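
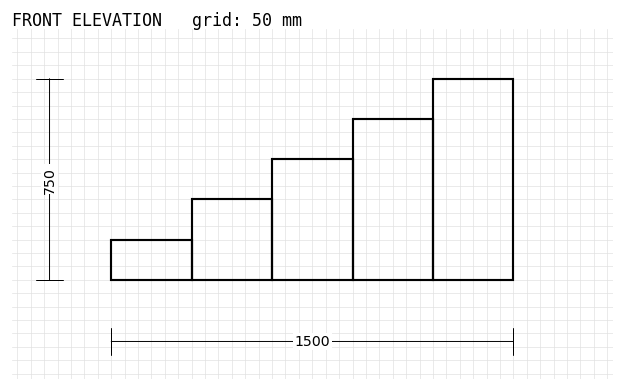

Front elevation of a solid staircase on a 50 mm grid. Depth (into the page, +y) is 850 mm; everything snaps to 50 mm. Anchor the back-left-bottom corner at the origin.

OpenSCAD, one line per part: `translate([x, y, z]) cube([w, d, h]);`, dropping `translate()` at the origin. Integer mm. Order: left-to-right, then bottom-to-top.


cube([300, 850, 150]);
translate([300, 0, 0]) cube([300, 850, 300]);
translate([600, 0, 0]) cube([300, 850, 450]);
translate([900, 0, 0]) cube([300, 850, 600]);
translate([1200, 0, 0]) cube([300, 850, 750]);


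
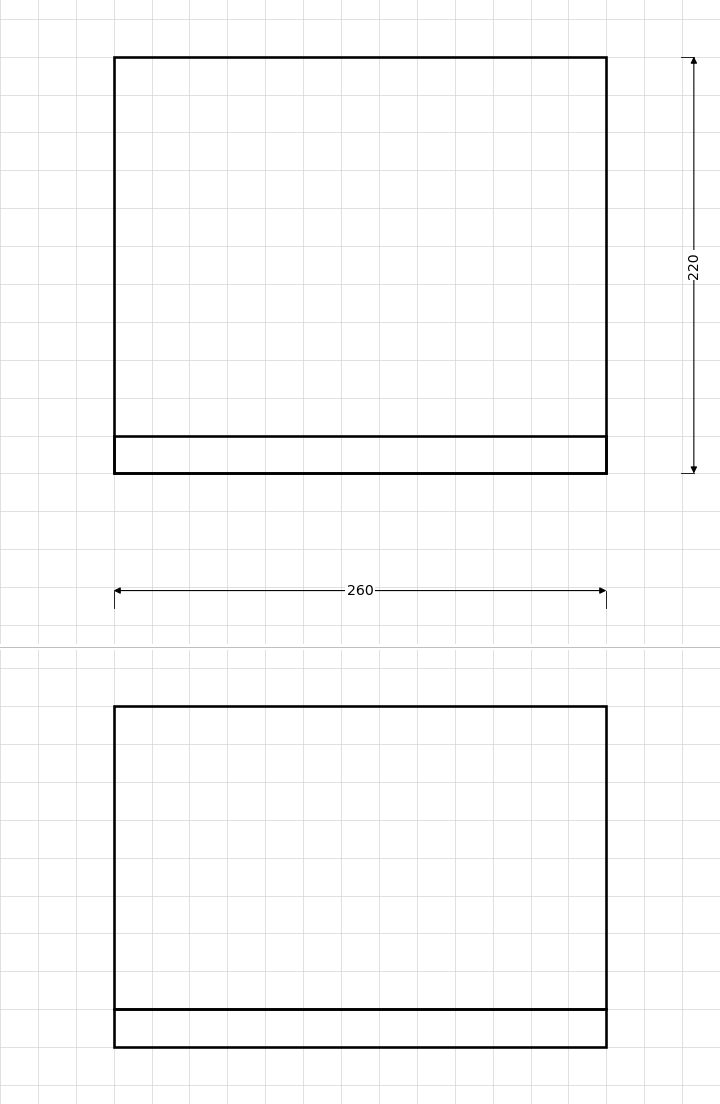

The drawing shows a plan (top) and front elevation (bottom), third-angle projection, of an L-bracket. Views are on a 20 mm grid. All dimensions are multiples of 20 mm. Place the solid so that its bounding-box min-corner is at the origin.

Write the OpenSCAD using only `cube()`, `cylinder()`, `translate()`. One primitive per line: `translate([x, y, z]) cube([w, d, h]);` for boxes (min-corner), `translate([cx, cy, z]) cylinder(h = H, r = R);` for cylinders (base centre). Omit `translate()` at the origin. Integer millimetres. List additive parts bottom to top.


cube([260, 220, 20]);
translate([0, 0, 20]) cube([260, 20, 160]);


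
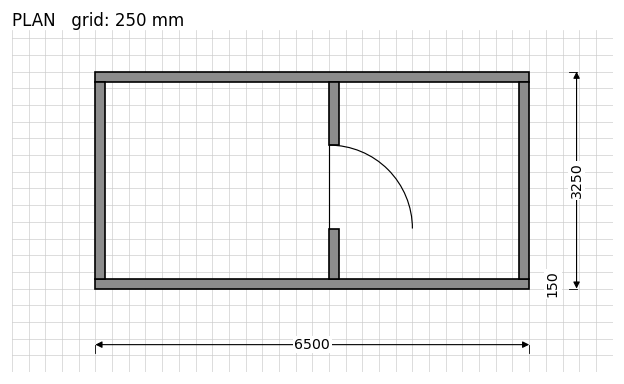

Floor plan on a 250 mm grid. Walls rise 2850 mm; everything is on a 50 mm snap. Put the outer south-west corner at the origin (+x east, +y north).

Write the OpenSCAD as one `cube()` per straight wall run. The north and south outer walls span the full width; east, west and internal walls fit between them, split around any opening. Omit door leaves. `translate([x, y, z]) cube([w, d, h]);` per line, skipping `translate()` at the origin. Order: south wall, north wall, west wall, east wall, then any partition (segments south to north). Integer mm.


cube([6500, 150, 2850]);
translate([0, 3100, 0]) cube([6500, 150, 2850]);
translate([0, 150, 0]) cube([150, 2950, 2850]);
translate([6350, 150, 0]) cube([150, 2950, 2850]);
translate([3500, 150, 0]) cube([150, 750, 2850]);
translate([3500, 2150, 0]) cube([150, 950, 2850]);


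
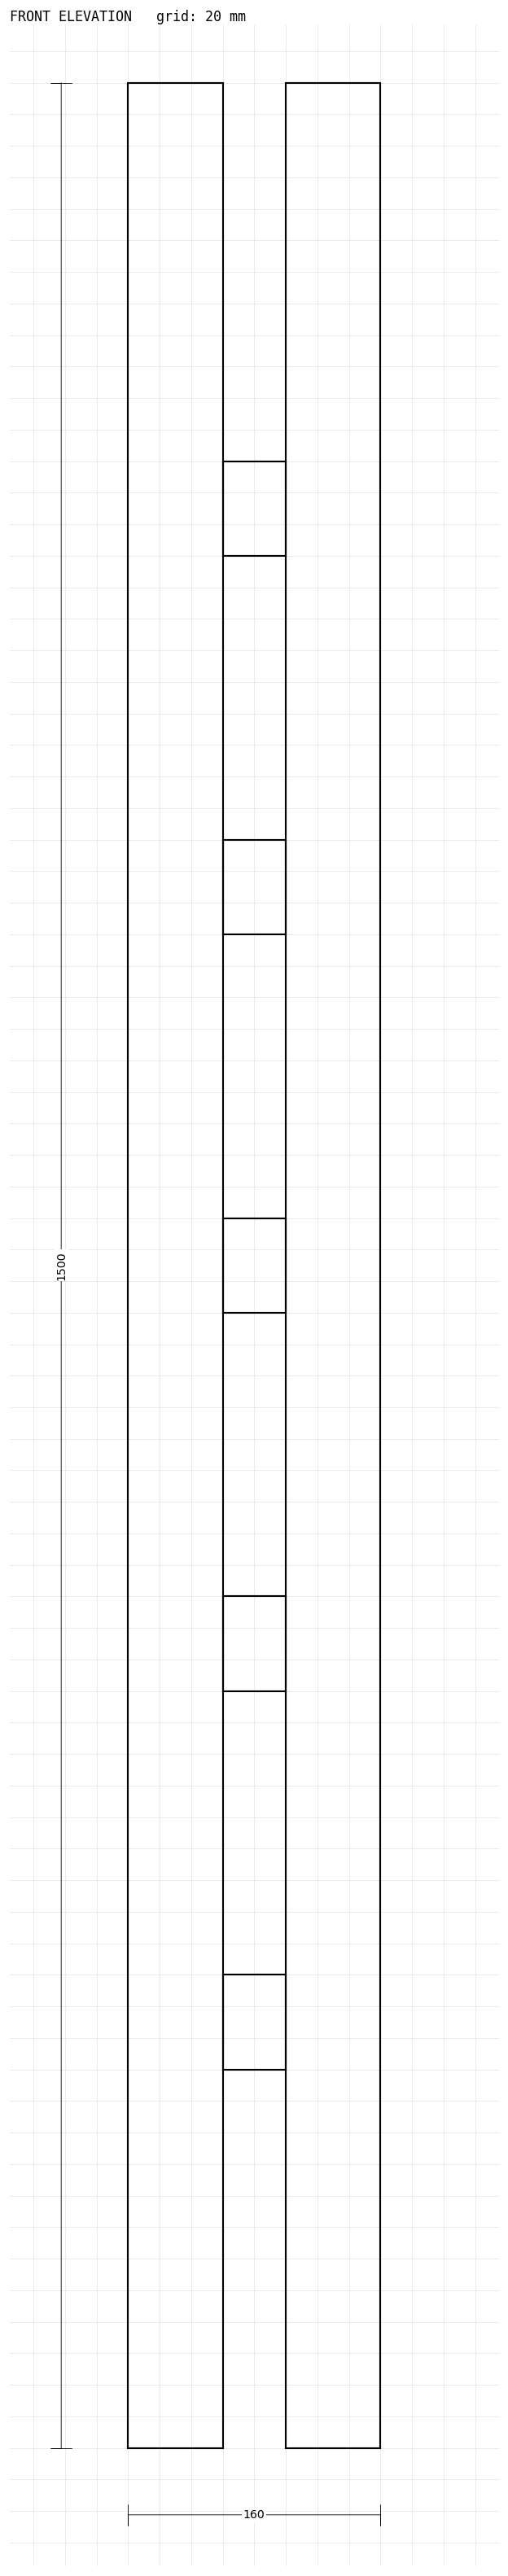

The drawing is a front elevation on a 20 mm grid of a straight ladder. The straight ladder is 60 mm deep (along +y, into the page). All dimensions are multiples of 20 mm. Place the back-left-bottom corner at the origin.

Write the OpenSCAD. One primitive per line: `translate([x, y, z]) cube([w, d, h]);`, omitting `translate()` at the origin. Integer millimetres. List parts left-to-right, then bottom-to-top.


cube([60, 60, 1500]);
translate([60, 0, 240]) cube([40, 60, 60]);
translate([60, 0, 480]) cube([40, 60, 60]);
translate([60, 0, 720]) cube([40, 60, 60]);
translate([60, 0, 960]) cube([40, 60, 60]);
translate([60, 0, 1200]) cube([40, 60, 60]);
translate([100, 0, 0]) cube([60, 60, 1500]);


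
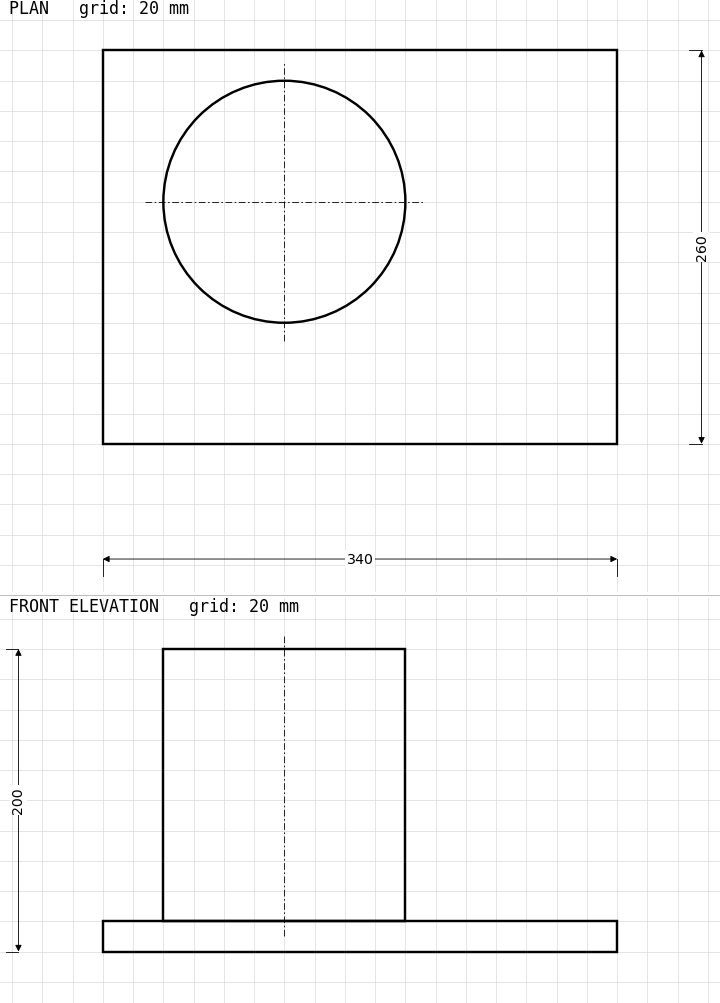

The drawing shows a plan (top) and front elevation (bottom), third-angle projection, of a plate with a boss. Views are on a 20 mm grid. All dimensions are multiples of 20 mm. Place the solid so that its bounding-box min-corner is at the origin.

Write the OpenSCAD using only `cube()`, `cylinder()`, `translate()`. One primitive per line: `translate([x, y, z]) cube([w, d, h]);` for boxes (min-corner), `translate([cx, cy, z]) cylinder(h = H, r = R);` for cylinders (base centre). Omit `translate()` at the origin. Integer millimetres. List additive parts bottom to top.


cube([340, 260, 20]);
translate([120, 160, 20]) cylinder(h = 180, r = 80);


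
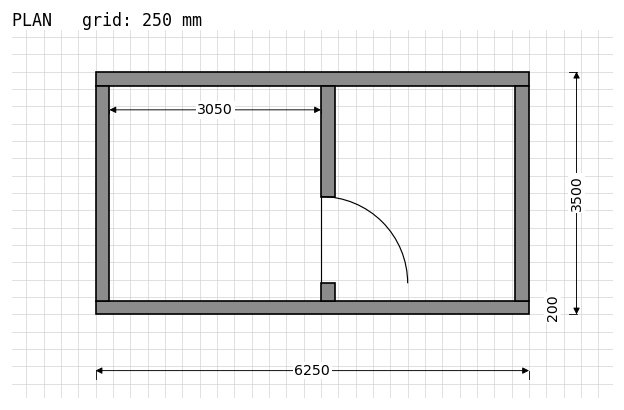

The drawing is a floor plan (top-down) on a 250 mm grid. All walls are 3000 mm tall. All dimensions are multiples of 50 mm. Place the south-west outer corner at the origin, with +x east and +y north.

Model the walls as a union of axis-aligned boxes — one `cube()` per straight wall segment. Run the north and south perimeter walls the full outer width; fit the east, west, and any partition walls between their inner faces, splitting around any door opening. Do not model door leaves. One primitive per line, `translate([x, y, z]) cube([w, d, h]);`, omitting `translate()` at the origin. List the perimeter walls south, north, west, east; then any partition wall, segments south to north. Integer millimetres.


cube([6250, 200, 3000]);
translate([0, 3300, 0]) cube([6250, 200, 3000]);
translate([0, 200, 0]) cube([200, 3100, 3000]);
translate([6050, 200, 0]) cube([200, 3100, 3000]);
translate([3250, 200, 0]) cube([200, 250, 3000]);
translate([3250, 1700, 0]) cube([200, 1600, 3000]);


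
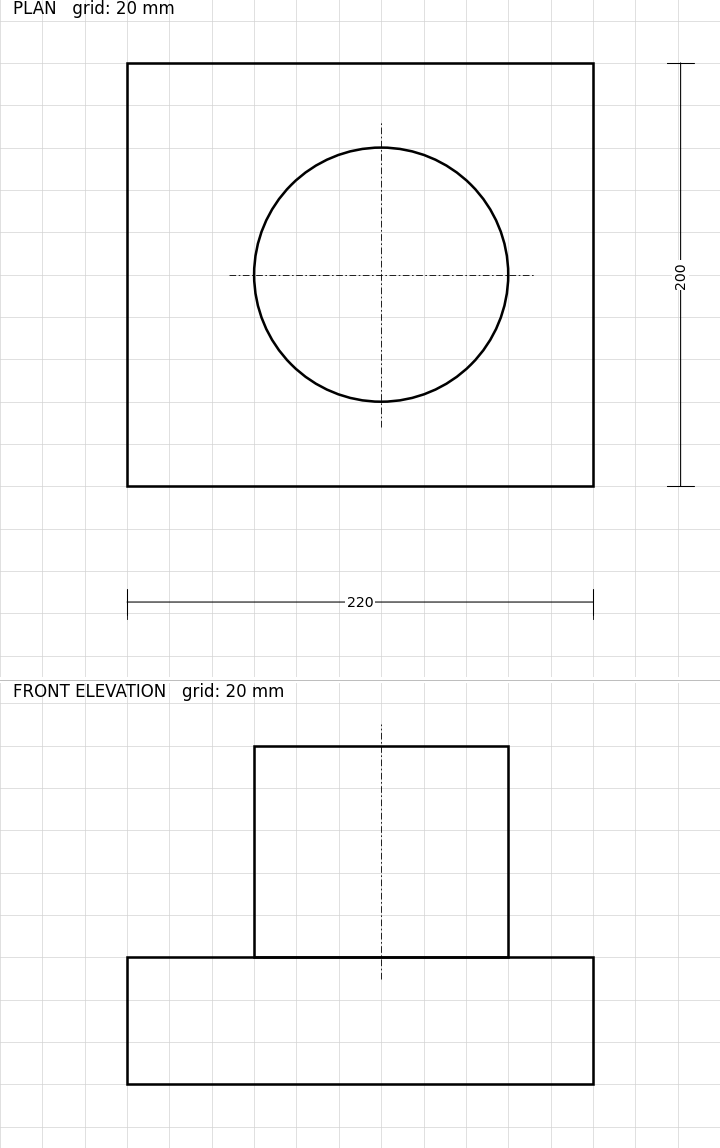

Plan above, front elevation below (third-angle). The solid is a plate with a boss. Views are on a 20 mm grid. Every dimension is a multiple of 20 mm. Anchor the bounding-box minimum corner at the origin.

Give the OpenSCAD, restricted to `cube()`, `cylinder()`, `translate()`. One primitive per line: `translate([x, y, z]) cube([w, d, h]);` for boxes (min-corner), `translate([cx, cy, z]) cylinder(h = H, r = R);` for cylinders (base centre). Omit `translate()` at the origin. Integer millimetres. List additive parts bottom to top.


cube([220, 200, 60]);
translate([120, 100, 60]) cylinder(h = 100, r = 60);


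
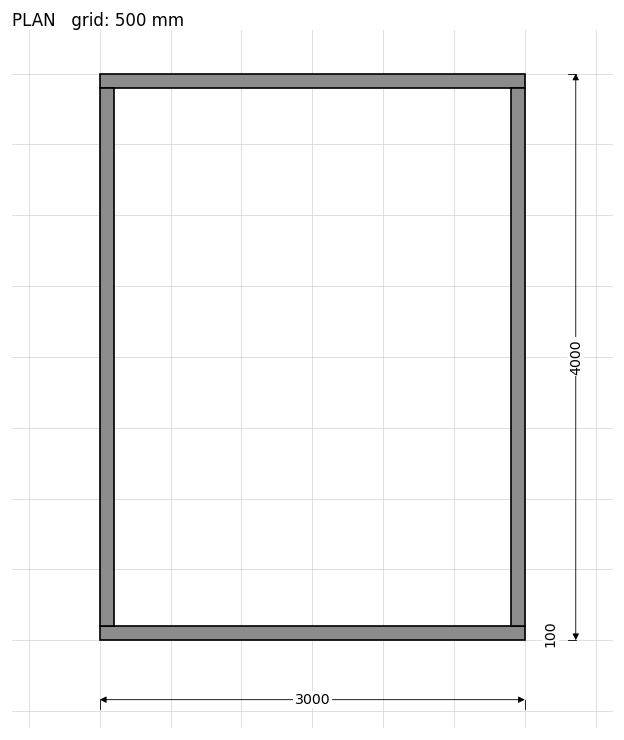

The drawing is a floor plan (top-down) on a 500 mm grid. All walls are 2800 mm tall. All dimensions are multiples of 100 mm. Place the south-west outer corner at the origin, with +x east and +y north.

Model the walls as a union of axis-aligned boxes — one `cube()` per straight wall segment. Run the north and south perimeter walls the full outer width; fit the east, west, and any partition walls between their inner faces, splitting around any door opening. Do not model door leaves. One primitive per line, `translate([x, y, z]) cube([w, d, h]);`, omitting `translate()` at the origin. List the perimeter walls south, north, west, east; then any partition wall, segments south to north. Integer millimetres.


cube([3000, 100, 2800]);
translate([0, 3900, 0]) cube([3000, 100, 2800]);
translate([0, 100, 0]) cube([100, 3800, 2800]);
translate([2900, 100, 0]) cube([100, 3800, 2800]);


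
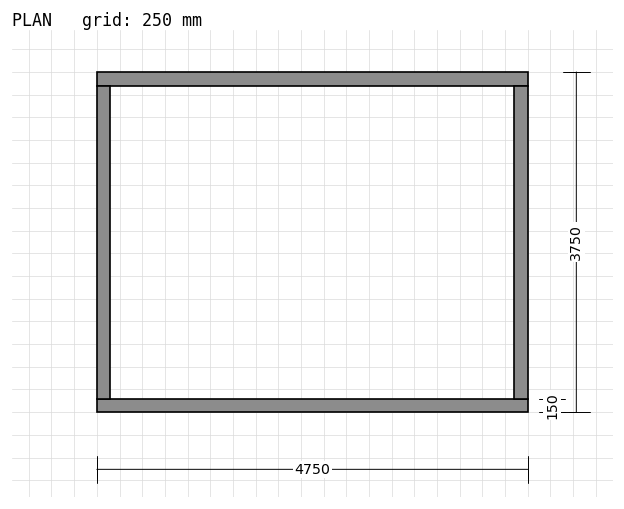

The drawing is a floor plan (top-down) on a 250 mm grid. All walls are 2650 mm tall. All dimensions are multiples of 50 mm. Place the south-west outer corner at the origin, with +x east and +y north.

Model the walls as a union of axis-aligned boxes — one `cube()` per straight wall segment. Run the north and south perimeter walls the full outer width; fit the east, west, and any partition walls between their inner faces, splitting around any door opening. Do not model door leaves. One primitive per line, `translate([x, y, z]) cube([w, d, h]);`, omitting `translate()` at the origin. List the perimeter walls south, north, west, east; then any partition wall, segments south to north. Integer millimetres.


cube([4750, 150, 2650]);
translate([0, 3600, 0]) cube([4750, 150, 2650]);
translate([0, 150, 0]) cube([150, 3450, 2650]);
translate([4600, 150, 0]) cube([150, 3450, 2650]);


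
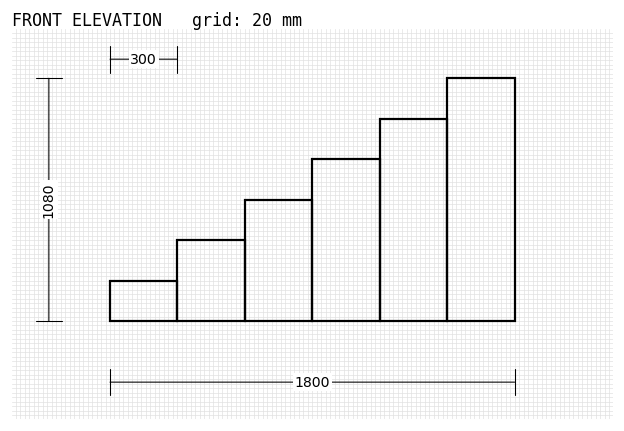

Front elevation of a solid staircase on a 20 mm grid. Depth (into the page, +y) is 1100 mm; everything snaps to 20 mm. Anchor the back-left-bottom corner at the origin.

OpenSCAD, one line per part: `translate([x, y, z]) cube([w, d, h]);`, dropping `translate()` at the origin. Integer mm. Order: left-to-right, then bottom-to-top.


cube([300, 1100, 180]);
translate([300, 0, 0]) cube([300, 1100, 360]);
translate([600, 0, 0]) cube([300, 1100, 540]);
translate([900, 0, 0]) cube([300, 1100, 720]);
translate([1200, 0, 0]) cube([300, 1100, 900]);
translate([1500, 0, 0]) cube([300, 1100, 1080]);


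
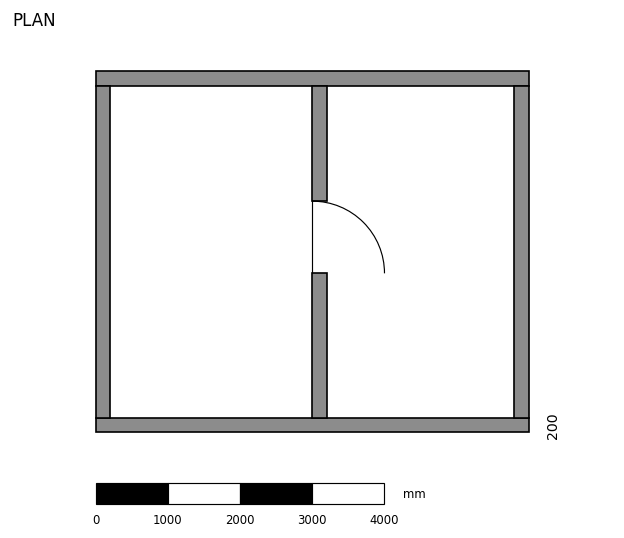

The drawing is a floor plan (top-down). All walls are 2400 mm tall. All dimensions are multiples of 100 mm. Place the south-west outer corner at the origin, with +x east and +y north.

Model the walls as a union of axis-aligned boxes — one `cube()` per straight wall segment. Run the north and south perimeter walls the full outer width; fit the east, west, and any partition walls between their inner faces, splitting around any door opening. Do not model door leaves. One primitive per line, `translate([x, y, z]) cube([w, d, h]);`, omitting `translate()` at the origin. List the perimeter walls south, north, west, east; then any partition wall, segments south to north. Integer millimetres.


cube([6000, 200, 2400]);
translate([0, 4800, 0]) cube([6000, 200, 2400]);
translate([0, 200, 0]) cube([200, 4600, 2400]);
translate([5800, 200, 0]) cube([200, 4600, 2400]);
translate([3000, 200, 0]) cube([200, 2000, 2400]);
translate([3000, 3200, 0]) cube([200, 1600, 2400]);


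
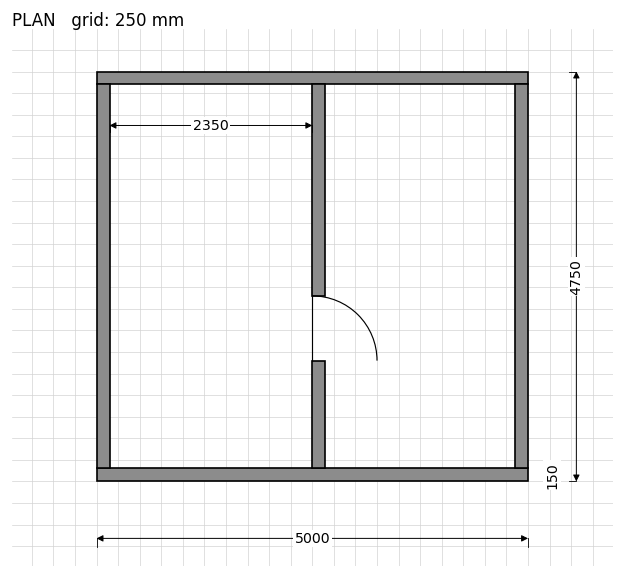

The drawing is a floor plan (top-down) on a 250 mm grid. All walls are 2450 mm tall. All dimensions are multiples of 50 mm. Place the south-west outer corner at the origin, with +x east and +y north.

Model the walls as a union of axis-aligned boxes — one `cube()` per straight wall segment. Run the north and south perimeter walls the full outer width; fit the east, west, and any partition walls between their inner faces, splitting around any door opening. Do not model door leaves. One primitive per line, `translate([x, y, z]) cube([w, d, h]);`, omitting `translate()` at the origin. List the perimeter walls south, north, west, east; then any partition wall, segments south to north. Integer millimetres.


cube([5000, 150, 2450]);
translate([0, 4600, 0]) cube([5000, 150, 2450]);
translate([0, 150, 0]) cube([150, 4450, 2450]);
translate([4850, 150, 0]) cube([150, 4450, 2450]);
translate([2500, 150, 0]) cube([150, 1250, 2450]);
translate([2500, 2150, 0]) cube([150, 2450, 2450]);


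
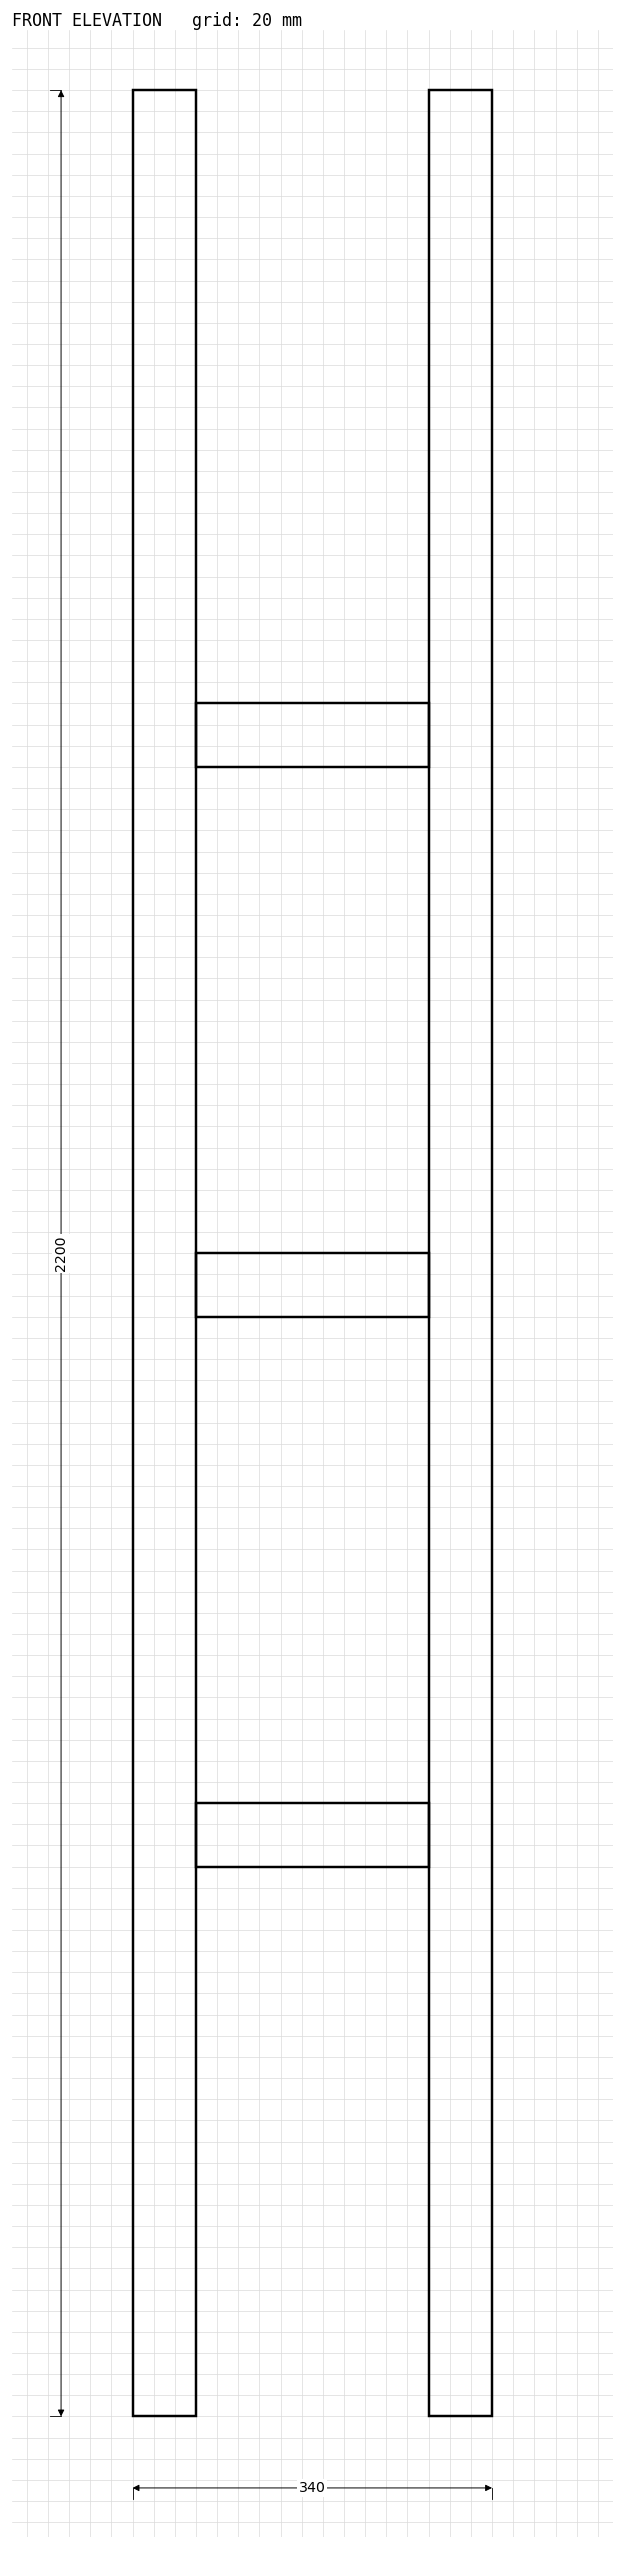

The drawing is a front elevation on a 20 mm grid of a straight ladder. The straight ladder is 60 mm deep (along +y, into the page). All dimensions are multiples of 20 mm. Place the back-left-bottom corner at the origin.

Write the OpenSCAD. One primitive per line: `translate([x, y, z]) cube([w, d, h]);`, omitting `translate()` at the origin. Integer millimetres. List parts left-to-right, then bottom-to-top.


cube([60, 60, 2200]);
translate([60, 0, 520]) cube([220, 60, 60]);
translate([60, 0, 1040]) cube([220, 60, 60]);
translate([60, 0, 1560]) cube([220, 60, 60]);
translate([280, 0, 0]) cube([60, 60, 2200]);


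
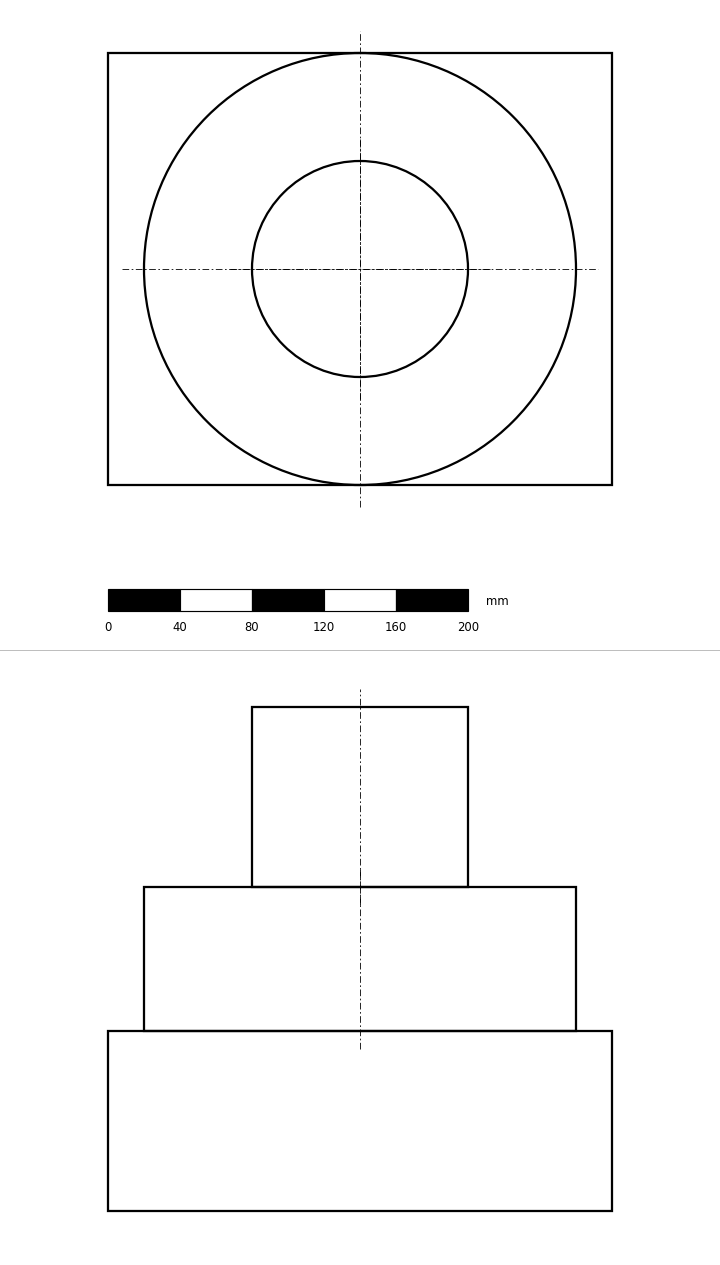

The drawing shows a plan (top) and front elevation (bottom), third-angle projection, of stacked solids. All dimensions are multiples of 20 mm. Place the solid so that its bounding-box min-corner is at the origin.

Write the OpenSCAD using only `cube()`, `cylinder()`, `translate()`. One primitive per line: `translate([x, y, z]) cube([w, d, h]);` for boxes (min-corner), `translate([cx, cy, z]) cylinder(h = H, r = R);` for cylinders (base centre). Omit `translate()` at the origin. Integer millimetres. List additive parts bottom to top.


cube([280, 240, 100]);
translate([140, 120, 100]) cylinder(h = 80, r = 120);
translate([140, 120, 180]) cylinder(h = 100, r = 60);


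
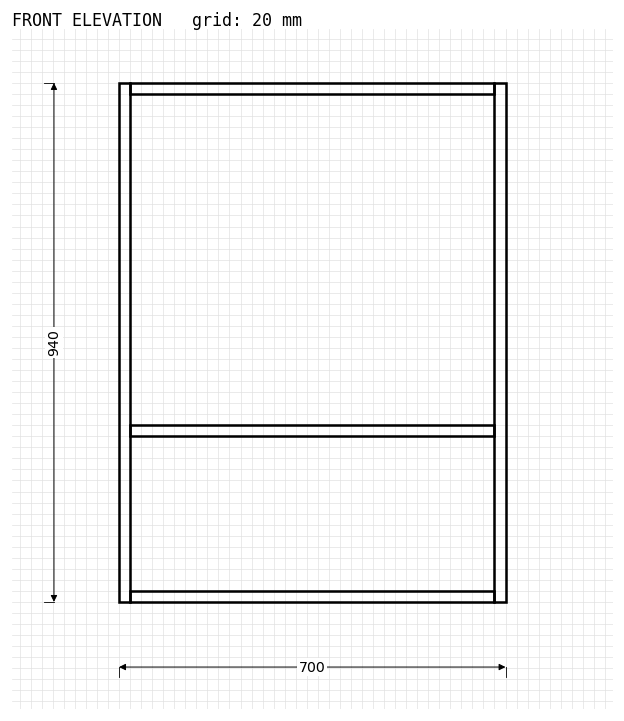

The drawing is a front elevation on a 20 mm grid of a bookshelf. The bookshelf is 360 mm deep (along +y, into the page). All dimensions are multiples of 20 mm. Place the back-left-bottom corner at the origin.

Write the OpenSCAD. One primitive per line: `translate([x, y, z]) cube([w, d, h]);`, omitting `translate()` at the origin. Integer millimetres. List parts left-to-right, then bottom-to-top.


cube([20, 360, 940]);
translate([20, 0, 0]) cube([660, 360, 20]);
translate([20, 0, 300]) cube([660, 360, 20]);
translate([20, 0, 920]) cube([660, 360, 20]);
translate([680, 0, 0]) cube([20, 360, 940]);


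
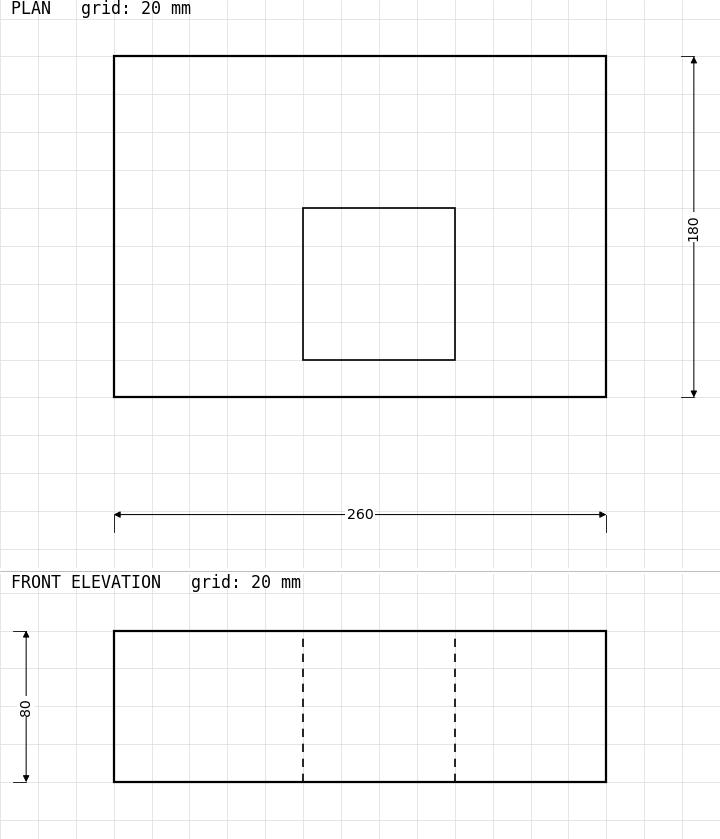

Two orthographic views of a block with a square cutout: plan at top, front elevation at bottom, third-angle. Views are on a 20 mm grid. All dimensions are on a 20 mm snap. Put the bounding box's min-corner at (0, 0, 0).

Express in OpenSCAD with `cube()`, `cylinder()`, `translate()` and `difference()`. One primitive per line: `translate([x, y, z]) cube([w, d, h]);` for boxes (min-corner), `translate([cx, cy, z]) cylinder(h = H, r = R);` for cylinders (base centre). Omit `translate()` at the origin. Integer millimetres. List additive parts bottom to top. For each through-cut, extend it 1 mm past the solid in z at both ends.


difference() {
  cube([260, 180, 80]);
  translate([100, 20, -1]) cube([80, 80, 82]);
}


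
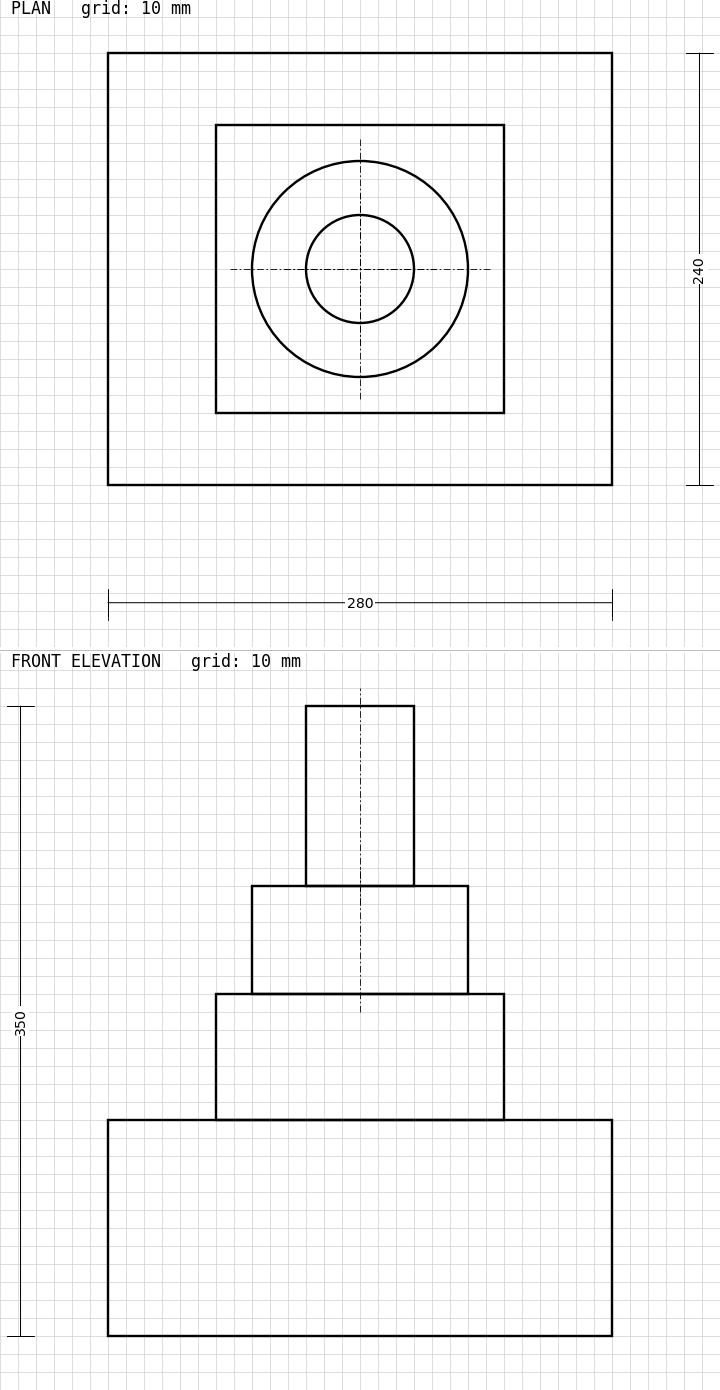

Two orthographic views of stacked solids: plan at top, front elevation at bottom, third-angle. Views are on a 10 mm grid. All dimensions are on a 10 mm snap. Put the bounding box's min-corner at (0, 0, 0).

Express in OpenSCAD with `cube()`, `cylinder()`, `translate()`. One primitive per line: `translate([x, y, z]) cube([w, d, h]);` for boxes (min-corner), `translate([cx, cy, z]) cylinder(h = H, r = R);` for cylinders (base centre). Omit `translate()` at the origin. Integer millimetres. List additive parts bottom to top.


cube([280, 240, 120]);
translate([60, 40, 120]) cube([160, 160, 70]);
translate([140, 120, 190]) cylinder(h = 60, r = 60);
translate([140, 120, 250]) cylinder(h = 100, r = 30);


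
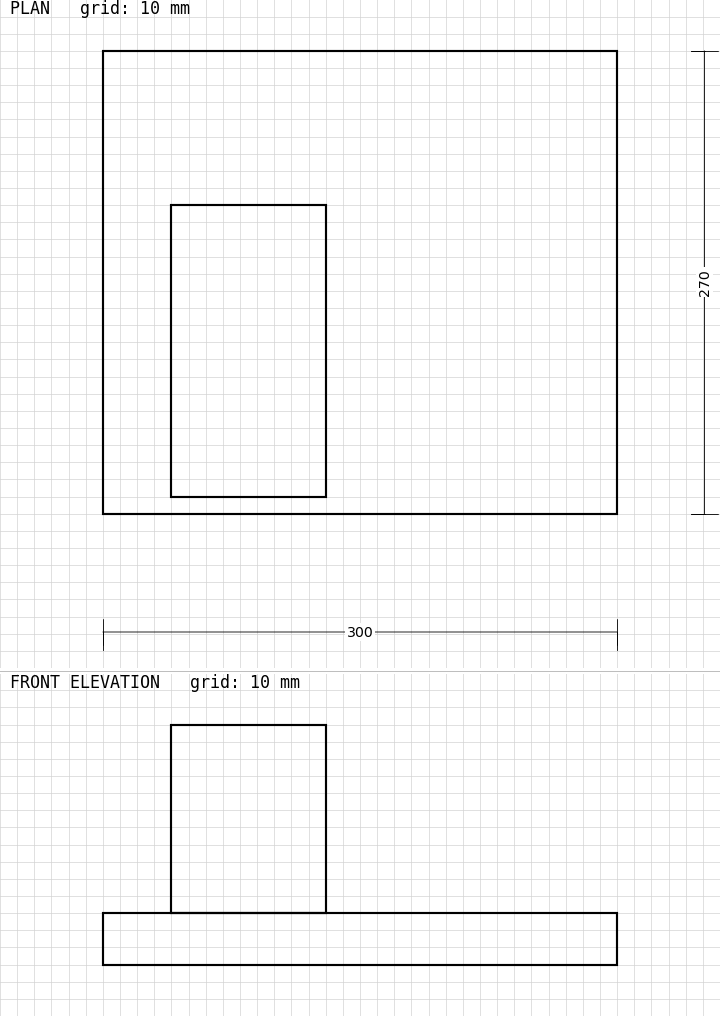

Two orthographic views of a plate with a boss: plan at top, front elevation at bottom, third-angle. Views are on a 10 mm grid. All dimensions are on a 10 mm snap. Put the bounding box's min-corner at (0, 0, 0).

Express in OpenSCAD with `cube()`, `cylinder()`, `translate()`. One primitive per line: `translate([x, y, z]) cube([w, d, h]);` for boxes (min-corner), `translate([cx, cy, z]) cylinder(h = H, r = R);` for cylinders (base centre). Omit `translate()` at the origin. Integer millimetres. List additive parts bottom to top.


cube([300, 270, 30]);
translate([40, 10, 30]) cube([90, 170, 110]);


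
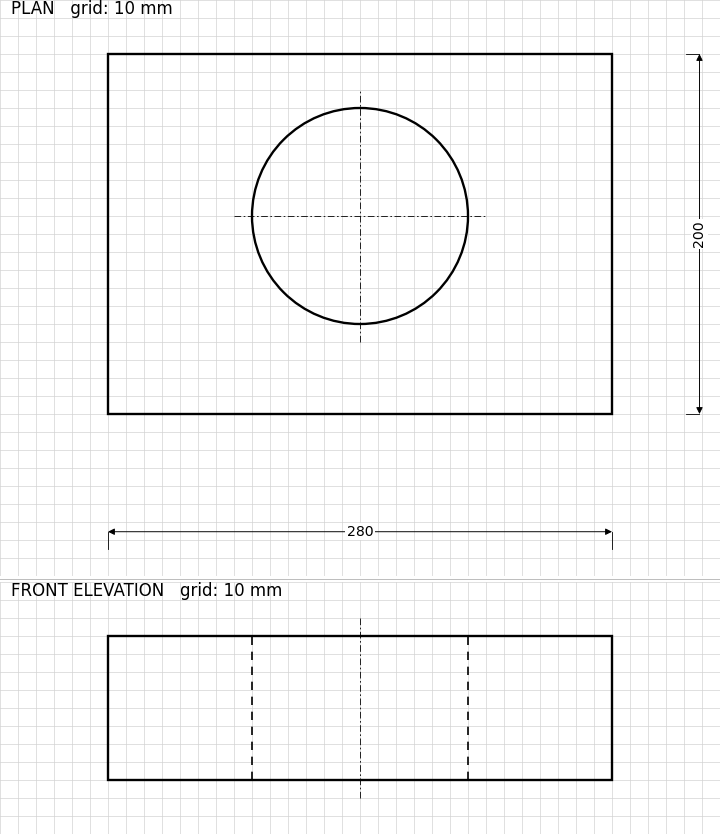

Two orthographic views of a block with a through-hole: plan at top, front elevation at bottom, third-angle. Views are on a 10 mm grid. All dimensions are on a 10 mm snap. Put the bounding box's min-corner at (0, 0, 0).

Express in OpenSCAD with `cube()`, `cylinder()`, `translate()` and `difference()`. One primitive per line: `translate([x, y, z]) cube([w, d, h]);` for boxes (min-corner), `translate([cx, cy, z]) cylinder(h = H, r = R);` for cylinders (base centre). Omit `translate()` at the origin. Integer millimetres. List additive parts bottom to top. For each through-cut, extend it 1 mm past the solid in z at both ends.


difference() {
  cube([280, 200, 80]);
  translate([140, 110, -1]) cylinder(h = 82, r = 60);
}


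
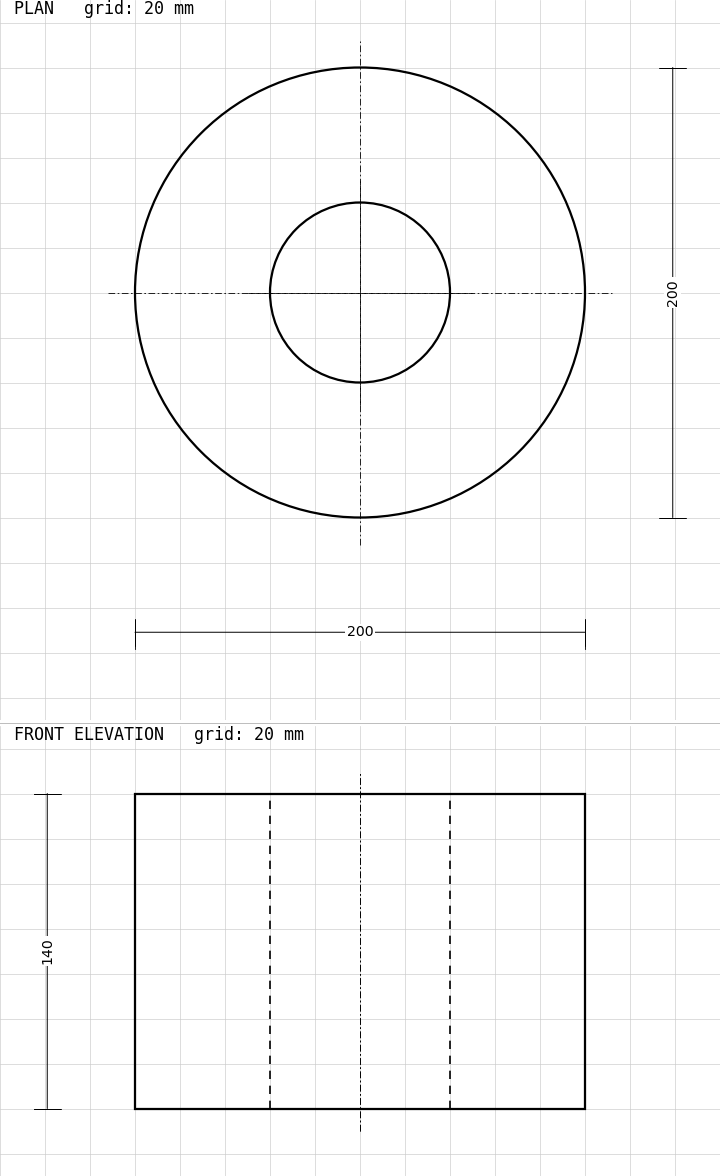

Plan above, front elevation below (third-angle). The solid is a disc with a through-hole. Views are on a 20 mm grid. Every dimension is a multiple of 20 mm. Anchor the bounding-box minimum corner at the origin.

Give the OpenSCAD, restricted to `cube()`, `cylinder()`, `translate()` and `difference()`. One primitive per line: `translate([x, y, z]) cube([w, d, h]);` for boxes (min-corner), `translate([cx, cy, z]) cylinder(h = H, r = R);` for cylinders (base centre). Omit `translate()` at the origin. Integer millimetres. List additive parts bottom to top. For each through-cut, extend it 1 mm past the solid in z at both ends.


difference() {
  translate([100, 100, 0]) cylinder(h = 140, r = 100);
  translate([100, 100, -1]) cylinder(h = 142, r = 40);
}


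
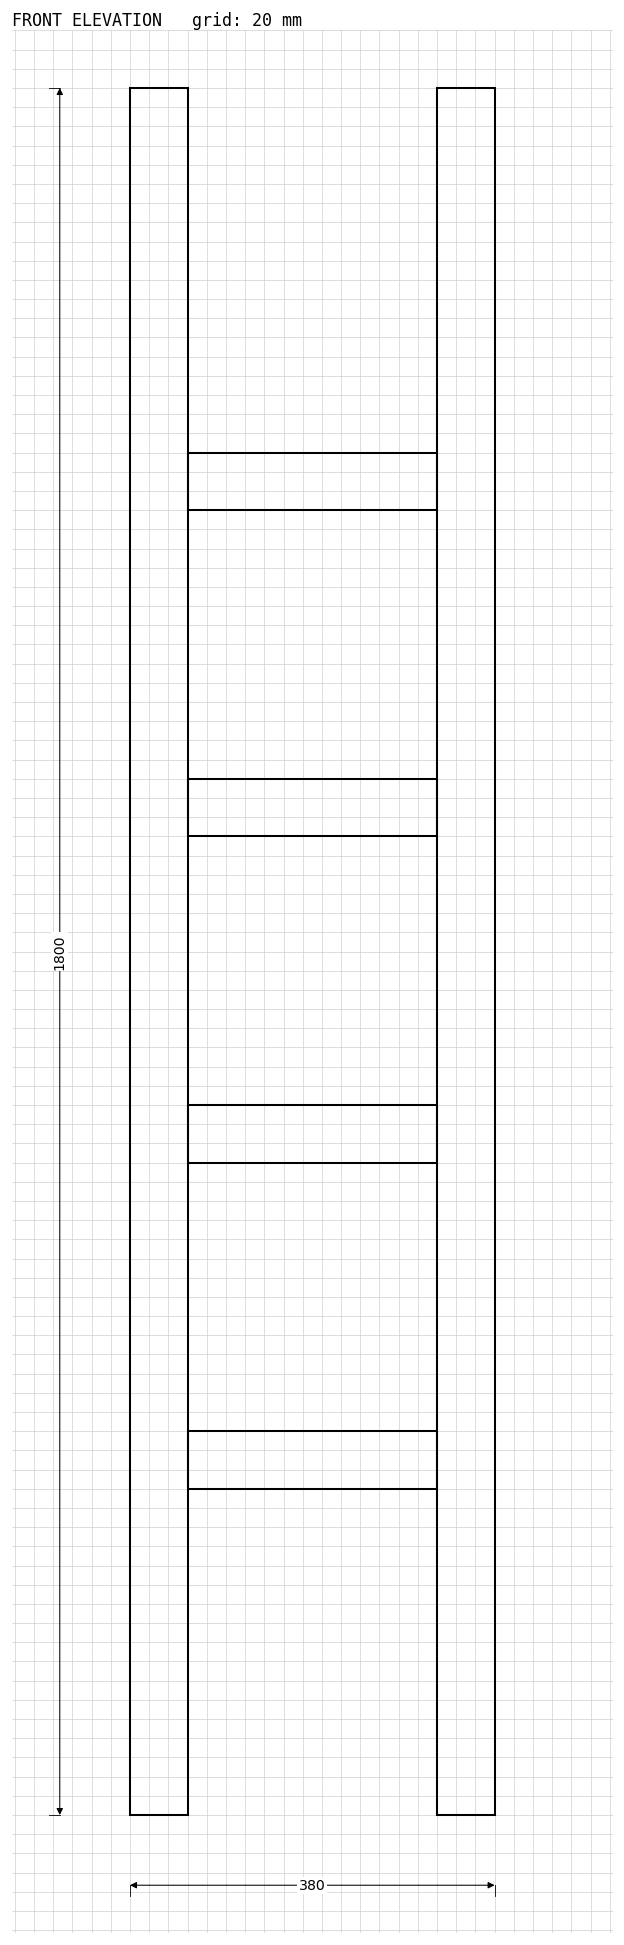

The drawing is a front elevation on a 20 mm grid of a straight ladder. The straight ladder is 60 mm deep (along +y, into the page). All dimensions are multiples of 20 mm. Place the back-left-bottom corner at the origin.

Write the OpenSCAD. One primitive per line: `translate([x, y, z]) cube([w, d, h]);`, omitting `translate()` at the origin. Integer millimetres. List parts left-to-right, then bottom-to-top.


cube([60, 60, 1800]);
translate([60, 0, 340]) cube([260, 60, 60]);
translate([60, 0, 680]) cube([260, 60, 60]);
translate([60, 0, 1020]) cube([260, 60, 60]);
translate([60, 0, 1360]) cube([260, 60, 60]);
translate([320, 0, 0]) cube([60, 60, 1800]);


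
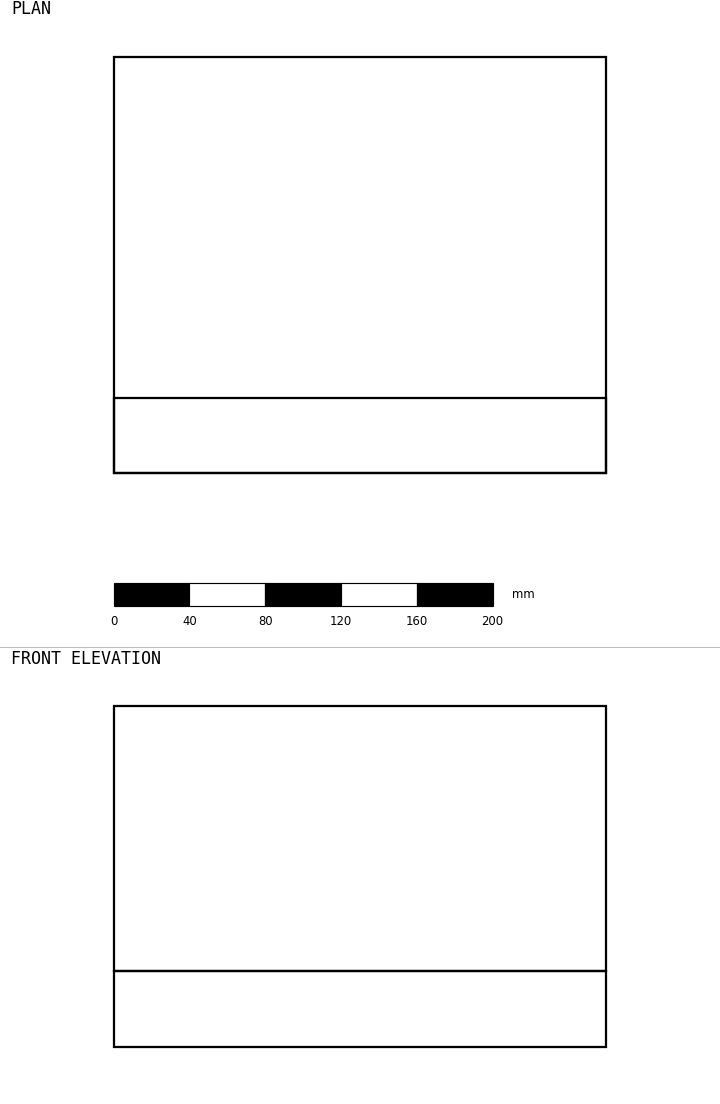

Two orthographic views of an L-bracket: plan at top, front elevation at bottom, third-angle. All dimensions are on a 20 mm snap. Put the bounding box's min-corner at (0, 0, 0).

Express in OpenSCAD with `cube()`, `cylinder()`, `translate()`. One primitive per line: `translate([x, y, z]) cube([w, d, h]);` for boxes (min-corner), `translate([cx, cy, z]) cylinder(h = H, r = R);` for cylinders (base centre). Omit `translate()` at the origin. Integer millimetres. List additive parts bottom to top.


cube([260, 220, 40]);
translate([0, 0, 40]) cube([260, 40, 140]);


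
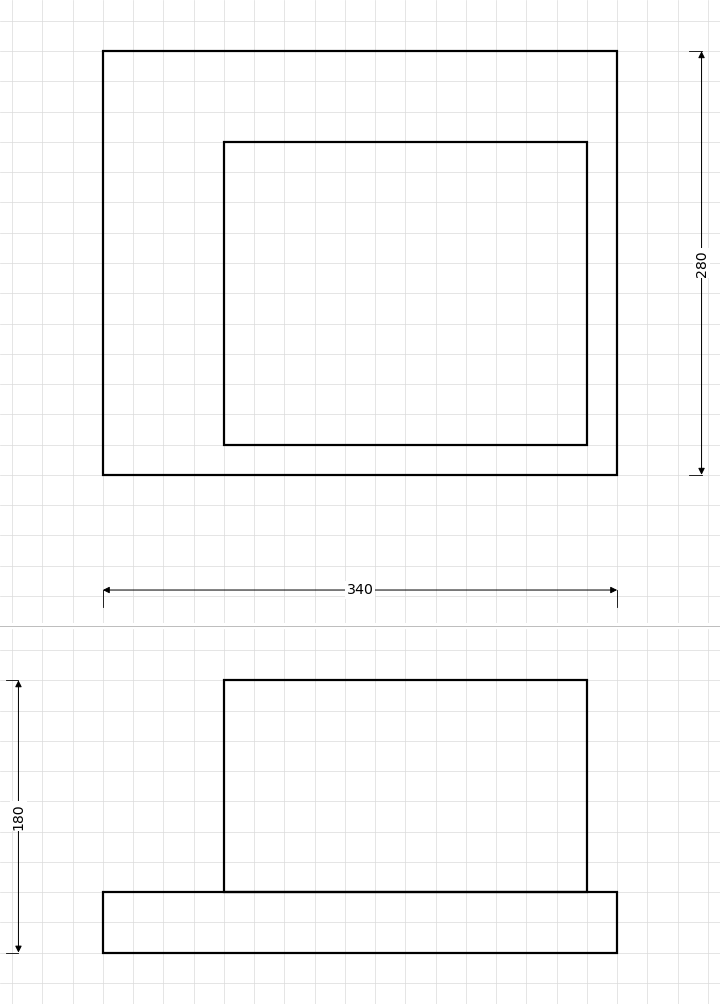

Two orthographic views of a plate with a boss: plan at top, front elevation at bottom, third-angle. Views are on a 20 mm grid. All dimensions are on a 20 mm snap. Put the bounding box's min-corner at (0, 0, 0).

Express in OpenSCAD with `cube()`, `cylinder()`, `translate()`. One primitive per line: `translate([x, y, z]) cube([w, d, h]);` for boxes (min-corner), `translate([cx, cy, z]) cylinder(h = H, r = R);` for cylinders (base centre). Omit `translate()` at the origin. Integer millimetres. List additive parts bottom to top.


cube([340, 280, 40]);
translate([80, 20, 40]) cube([240, 200, 140]);


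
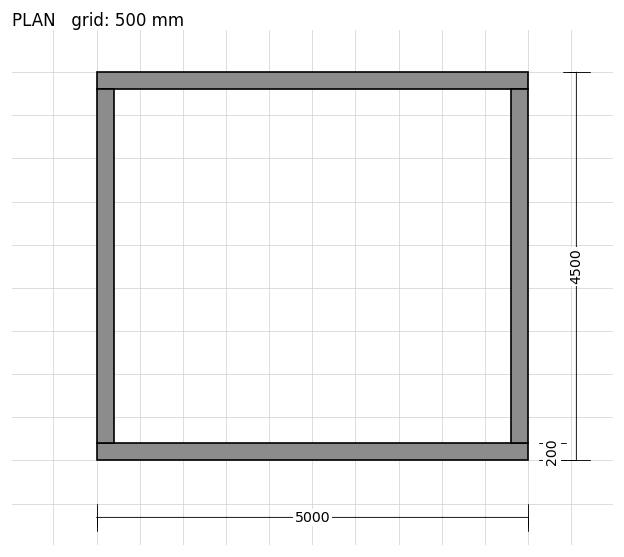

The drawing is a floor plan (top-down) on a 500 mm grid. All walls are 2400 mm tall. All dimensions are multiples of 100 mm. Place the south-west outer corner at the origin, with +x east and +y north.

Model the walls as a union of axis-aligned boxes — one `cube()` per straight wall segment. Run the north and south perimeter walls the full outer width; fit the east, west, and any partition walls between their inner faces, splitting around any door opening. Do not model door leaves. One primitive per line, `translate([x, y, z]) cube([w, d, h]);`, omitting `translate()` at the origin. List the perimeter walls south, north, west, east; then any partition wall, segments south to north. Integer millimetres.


cube([5000, 200, 2400]);
translate([0, 4300, 0]) cube([5000, 200, 2400]);
translate([0, 200, 0]) cube([200, 4100, 2400]);
translate([4800, 200, 0]) cube([200, 4100, 2400]);


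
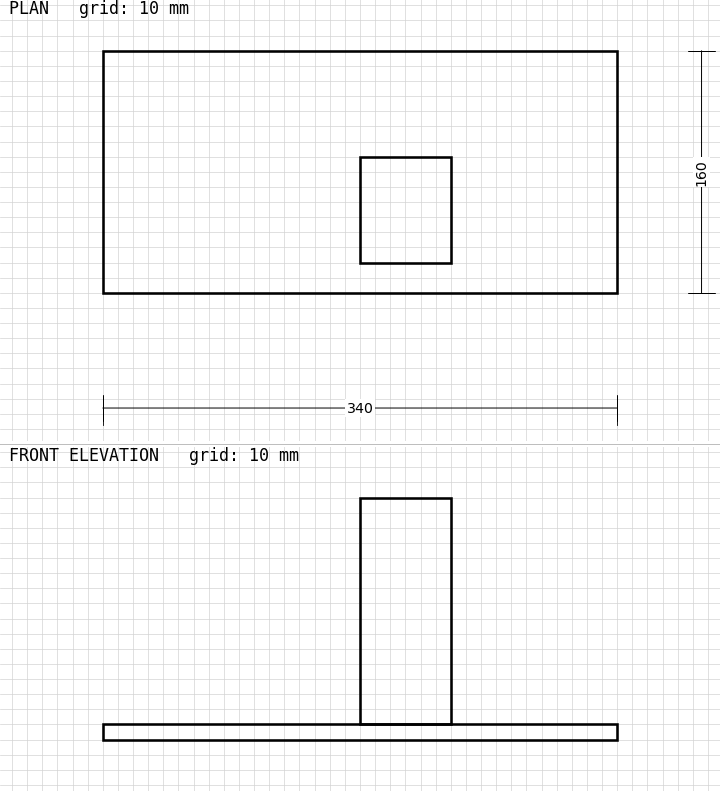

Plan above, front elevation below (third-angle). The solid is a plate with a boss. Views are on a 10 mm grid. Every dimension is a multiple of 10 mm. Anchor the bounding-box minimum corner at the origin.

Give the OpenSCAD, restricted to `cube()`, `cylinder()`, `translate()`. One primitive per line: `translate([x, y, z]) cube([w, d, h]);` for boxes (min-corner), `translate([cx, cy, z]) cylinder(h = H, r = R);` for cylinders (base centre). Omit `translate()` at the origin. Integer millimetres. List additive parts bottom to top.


cube([340, 160, 10]);
translate([170, 20, 10]) cube([60, 70, 150]);


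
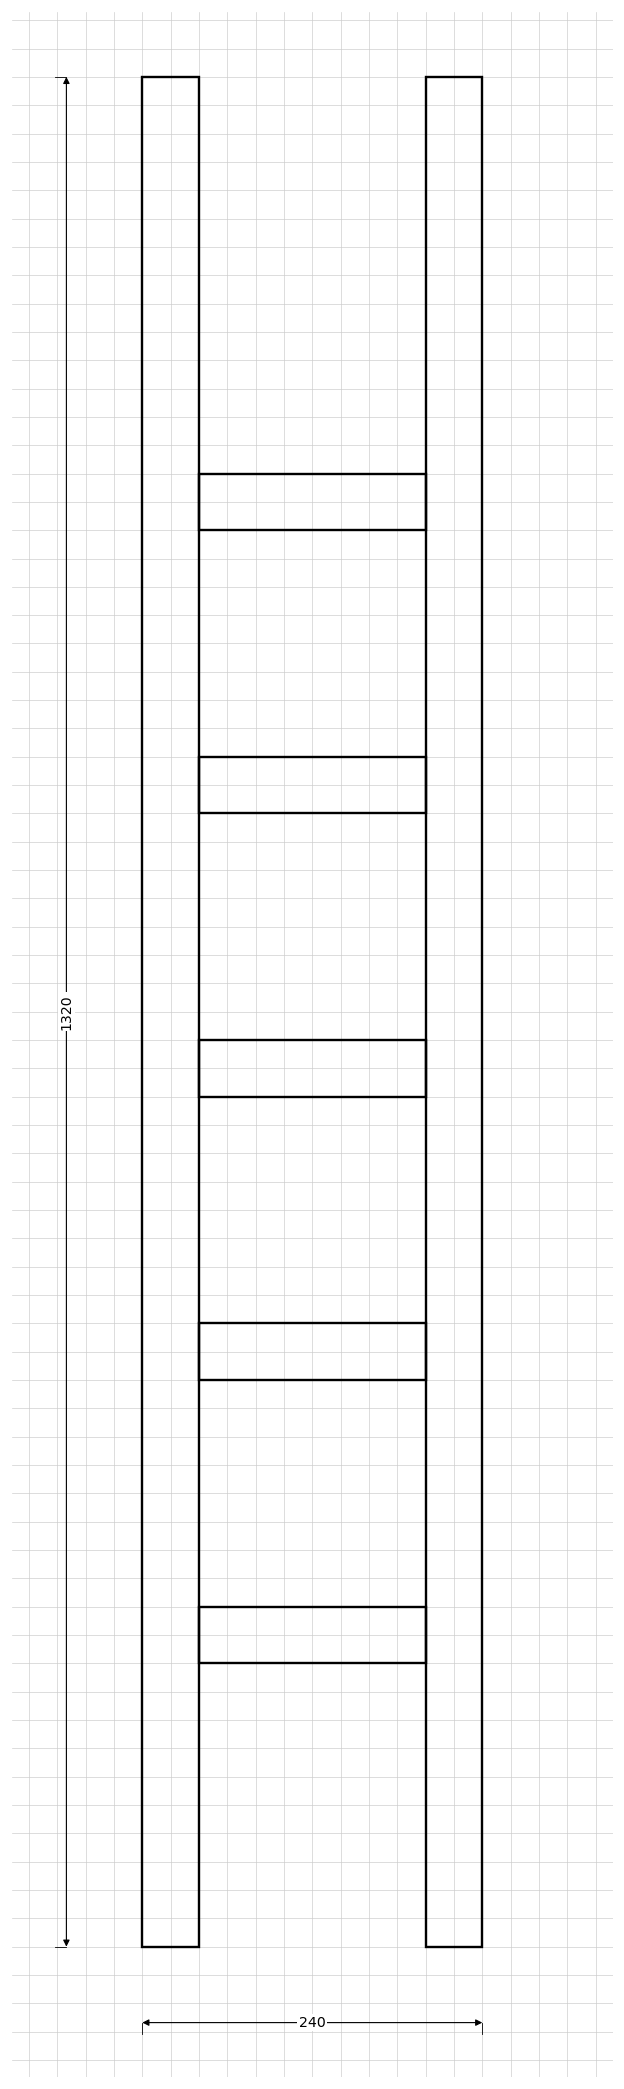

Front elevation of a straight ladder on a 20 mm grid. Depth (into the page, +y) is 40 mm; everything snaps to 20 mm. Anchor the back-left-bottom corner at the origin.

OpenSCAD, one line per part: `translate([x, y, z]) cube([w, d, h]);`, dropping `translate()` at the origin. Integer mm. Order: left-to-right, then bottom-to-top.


cube([40, 40, 1320]);
translate([40, 0, 200]) cube([160, 40, 40]);
translate([40, 0, 400]) cube([160, 40, 40]);
translate([40, 0, 600]) cube([160, 40, 40]);
translate([40, 0, 800]) cube([160, 40, 40]);
translate([40, 0, 1000]) cube([160, 40, 40]);
translate([200, 0, 0]) cube([40, 40, 1320]);


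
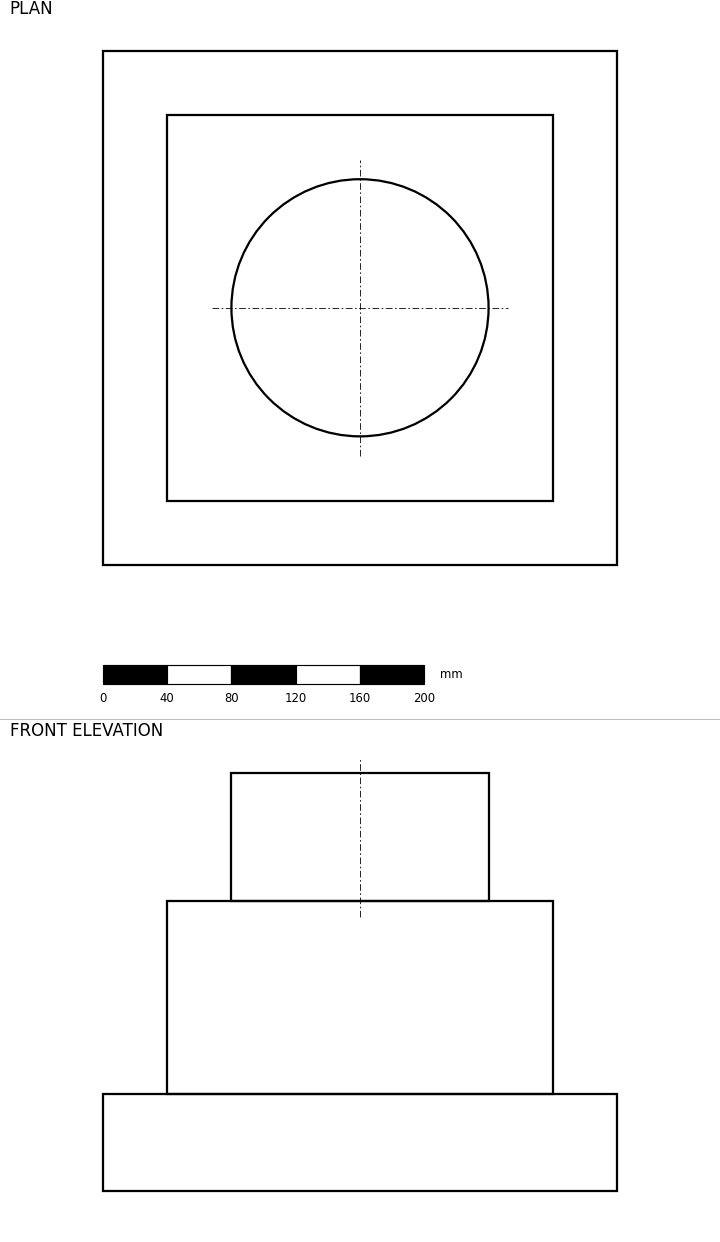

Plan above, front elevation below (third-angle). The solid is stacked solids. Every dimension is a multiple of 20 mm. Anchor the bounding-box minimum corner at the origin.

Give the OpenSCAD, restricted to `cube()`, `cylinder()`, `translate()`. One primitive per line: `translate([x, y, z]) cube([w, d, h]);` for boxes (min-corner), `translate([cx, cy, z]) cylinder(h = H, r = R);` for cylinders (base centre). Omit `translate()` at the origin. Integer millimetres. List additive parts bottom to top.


cube([320, 320, 60]);
translate([40, 40, 60]) cube([240, 240, 120]);
translate([160, 160, 180]) cylinder(h = 80, r = 80);


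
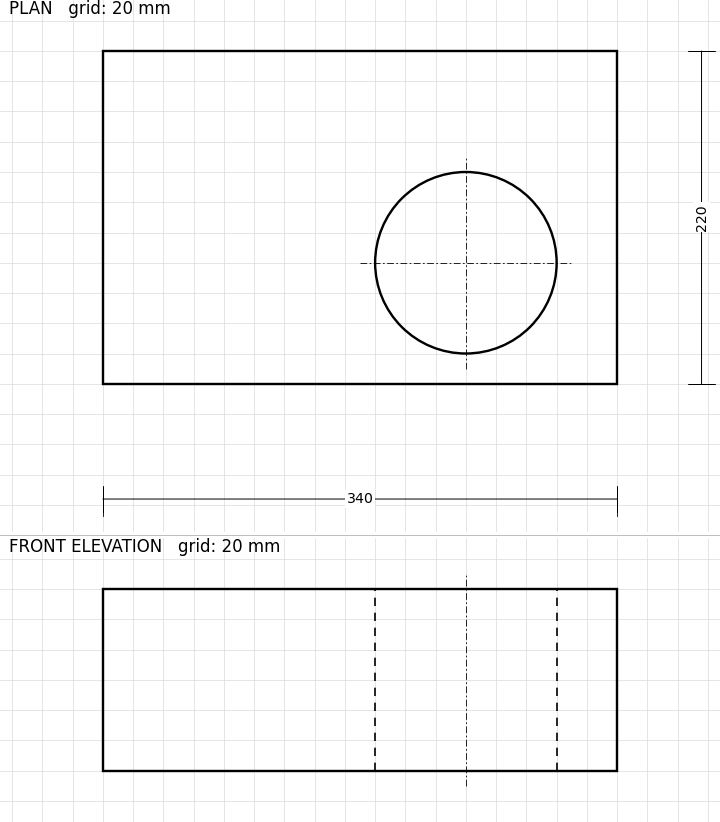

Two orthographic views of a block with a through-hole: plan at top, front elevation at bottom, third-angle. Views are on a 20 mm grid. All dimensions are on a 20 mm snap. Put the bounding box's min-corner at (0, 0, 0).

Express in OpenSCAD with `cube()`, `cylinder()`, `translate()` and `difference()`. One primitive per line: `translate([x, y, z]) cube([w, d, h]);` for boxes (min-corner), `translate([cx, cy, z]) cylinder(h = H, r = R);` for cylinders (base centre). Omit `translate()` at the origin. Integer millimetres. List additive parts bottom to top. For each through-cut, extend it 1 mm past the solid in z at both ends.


difference() {
  cube([340, 220, 120]);
  translate([240, 80, -1]) cylinder(h = 122, r = 60);
}


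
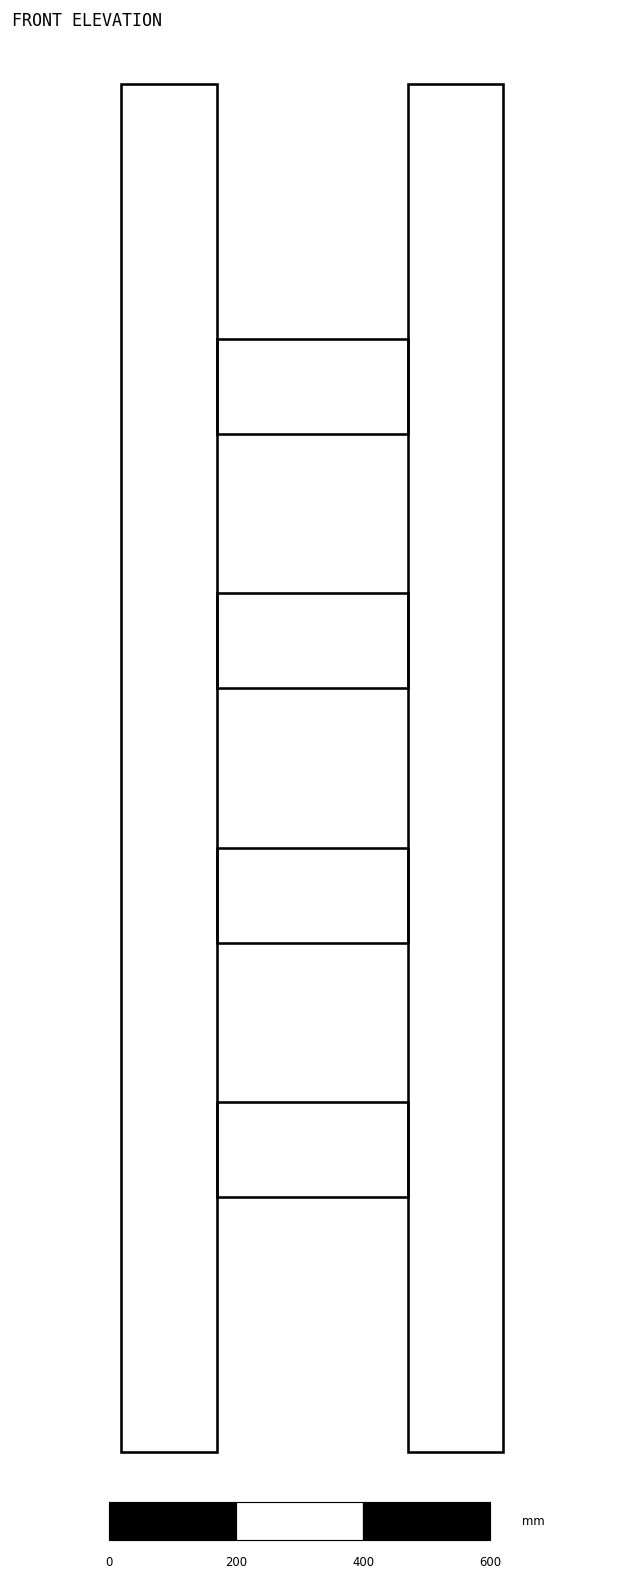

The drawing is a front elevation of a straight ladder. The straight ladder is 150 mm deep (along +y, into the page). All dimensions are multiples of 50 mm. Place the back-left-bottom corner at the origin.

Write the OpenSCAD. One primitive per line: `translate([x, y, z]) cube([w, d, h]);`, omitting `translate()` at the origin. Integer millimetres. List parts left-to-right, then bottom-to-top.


cube([150, 150, 2150]);
translate([150, 0, 400]) cube([300, 150, 150]);
translate([150, 0, 800]) cube([300, 150, 150]);
translate([150, 0, 1200]) cube([300, 150, 150]);
translate([150, 0, 1600]) cube([300, 150, 150]);
translate([450, 0, 0]) cube([150, 150, 2150]);


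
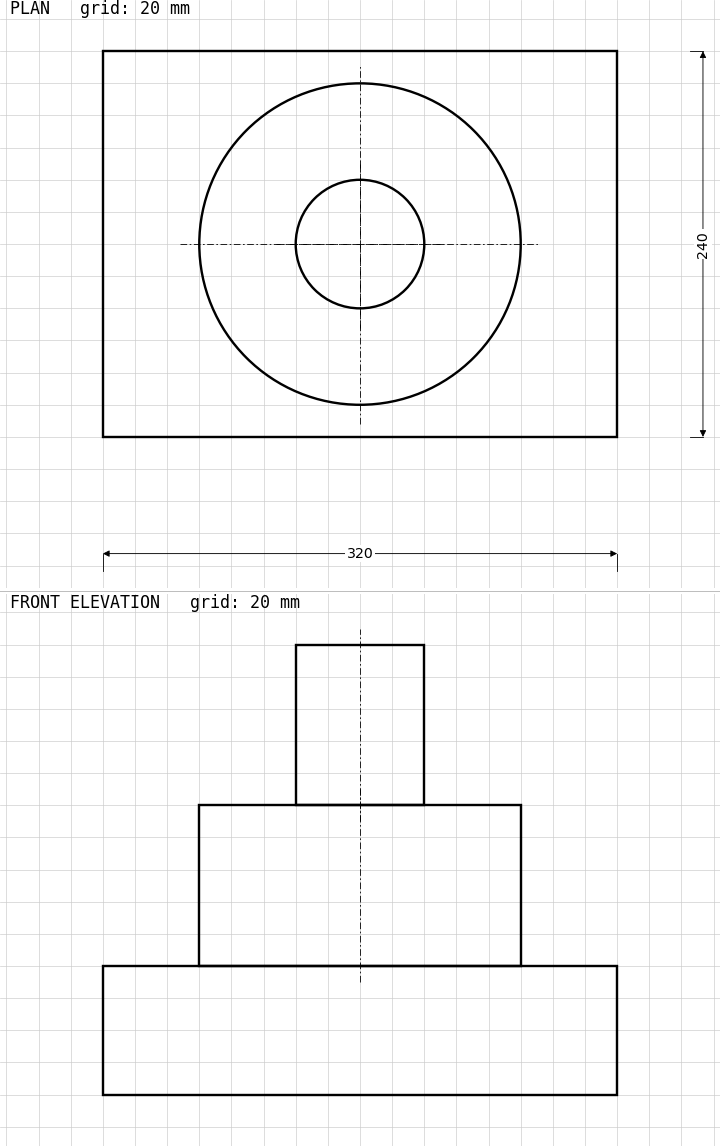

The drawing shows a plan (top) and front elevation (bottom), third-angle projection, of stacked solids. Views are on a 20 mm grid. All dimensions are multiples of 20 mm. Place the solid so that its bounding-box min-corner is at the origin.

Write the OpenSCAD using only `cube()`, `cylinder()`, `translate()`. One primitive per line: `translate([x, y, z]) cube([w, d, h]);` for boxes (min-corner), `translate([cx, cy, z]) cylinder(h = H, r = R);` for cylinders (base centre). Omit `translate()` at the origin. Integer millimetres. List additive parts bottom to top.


cube([320, 240, 80]);
translate([160, 120, 80]) cylinder(h = 100, r = 100);
translate([160, 120, 180]) cylinder(h = 100, r = 40);


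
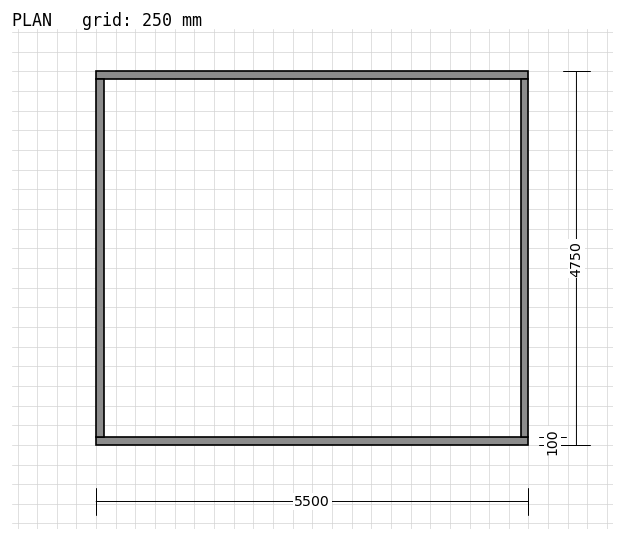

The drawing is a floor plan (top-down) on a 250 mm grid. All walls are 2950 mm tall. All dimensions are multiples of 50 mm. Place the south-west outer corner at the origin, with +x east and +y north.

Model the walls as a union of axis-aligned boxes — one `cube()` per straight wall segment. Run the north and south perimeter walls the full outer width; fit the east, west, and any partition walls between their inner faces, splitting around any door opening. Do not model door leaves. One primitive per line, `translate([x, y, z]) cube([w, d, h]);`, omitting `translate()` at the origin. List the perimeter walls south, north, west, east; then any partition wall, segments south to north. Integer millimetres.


cube([5500, 100, 2950]);
translate([0, 4650, 0]) cube([5500, 100, 2950]);
translate([0, 100, 0]) cube([100, 4550, 2950]);
translate([5400, 100, 0]) cube([100, 4550, 2950]);


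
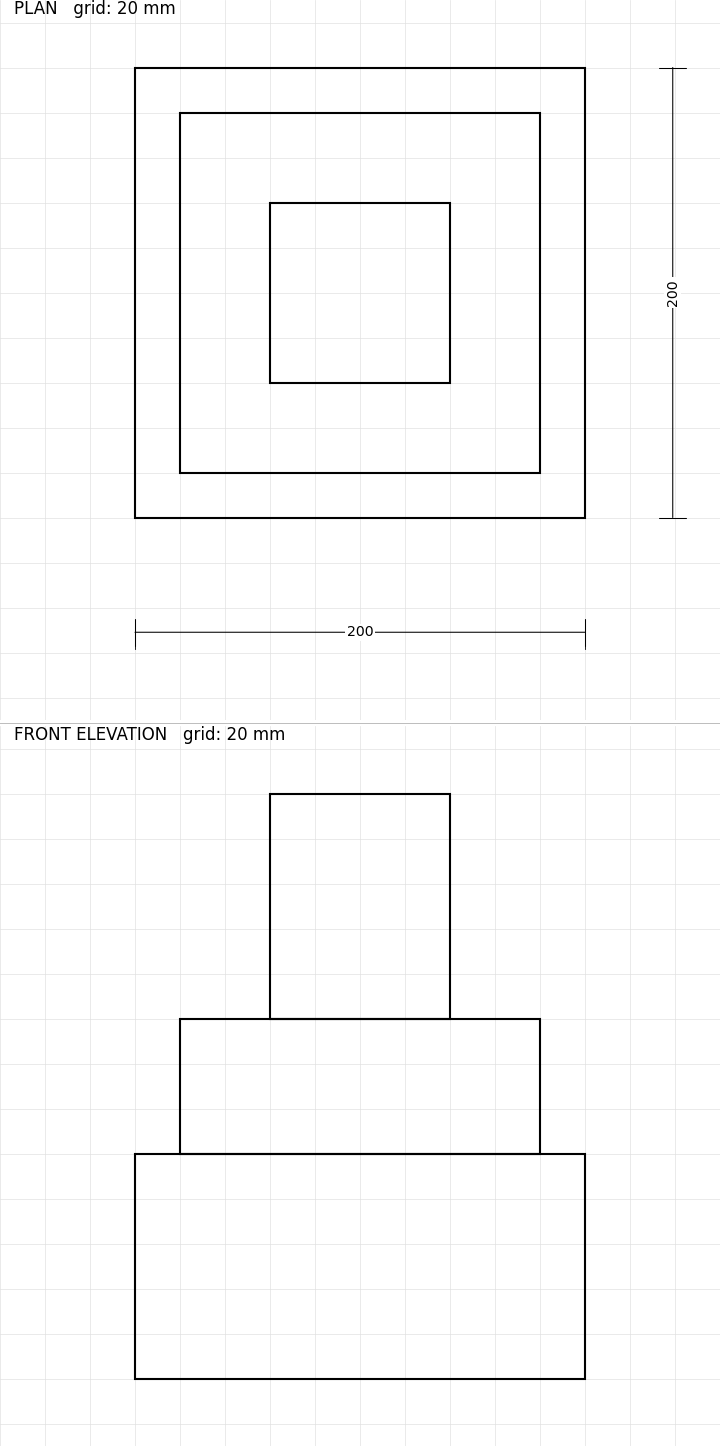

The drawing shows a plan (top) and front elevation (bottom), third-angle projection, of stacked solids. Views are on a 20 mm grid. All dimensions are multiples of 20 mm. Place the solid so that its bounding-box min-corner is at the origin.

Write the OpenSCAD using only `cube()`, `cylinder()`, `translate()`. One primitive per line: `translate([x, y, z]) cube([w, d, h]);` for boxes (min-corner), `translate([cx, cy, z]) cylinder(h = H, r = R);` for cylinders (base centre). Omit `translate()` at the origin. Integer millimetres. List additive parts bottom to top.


cube([200, 200, 100]);
translate([20, 20, 100]) cube([160, 160, 60]);
translate([60, 60, 160]) cube([80, 80, 100]);


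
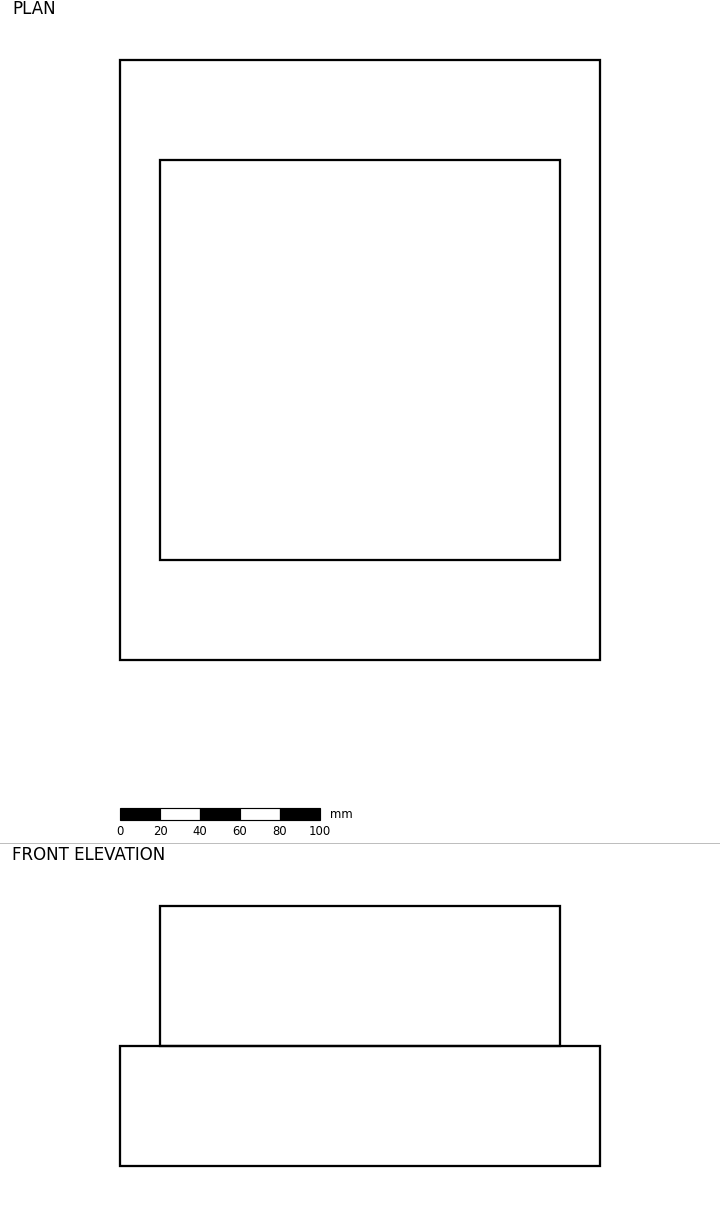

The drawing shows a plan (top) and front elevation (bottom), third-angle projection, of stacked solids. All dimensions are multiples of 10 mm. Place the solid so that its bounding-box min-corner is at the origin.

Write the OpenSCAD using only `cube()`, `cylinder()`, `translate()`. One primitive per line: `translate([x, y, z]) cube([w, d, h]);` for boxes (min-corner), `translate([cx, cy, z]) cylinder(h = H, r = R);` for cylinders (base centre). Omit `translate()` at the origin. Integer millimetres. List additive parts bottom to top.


cube([240, 300, 60]);
translate([20, 50, 60]) cube([200, 200, 70]);
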